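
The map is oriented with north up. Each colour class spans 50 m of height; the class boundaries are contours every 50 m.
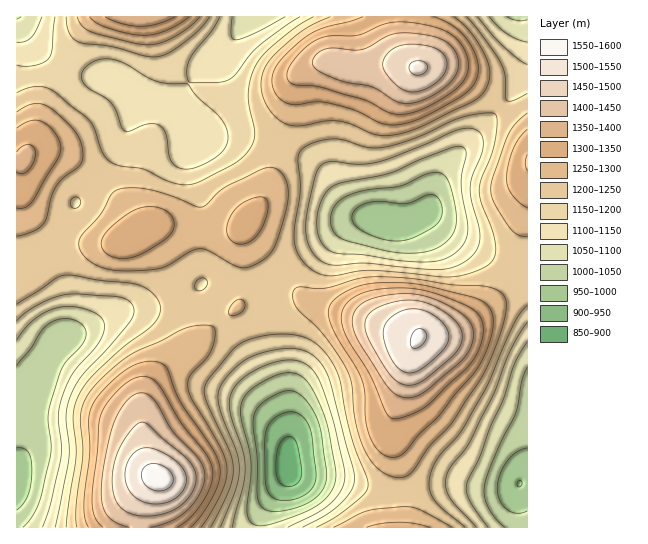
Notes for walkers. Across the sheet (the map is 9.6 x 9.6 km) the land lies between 880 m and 1570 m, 1220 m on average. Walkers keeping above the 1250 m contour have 34.2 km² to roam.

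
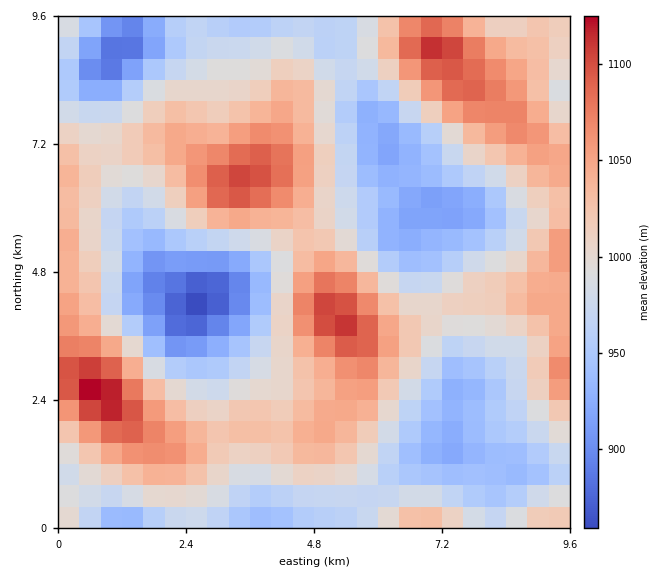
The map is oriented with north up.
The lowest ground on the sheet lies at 855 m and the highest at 1130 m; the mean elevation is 1000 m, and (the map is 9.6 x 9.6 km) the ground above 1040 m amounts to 21.2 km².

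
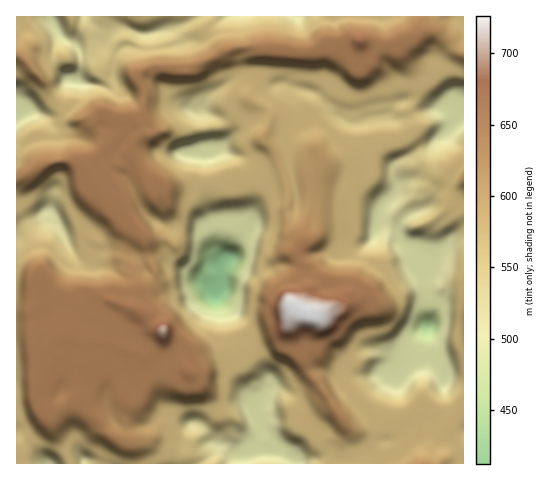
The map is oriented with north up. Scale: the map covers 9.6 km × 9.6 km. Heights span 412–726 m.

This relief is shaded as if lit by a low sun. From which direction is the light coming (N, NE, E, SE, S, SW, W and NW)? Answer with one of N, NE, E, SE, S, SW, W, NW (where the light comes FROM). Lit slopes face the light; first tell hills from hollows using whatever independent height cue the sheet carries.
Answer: N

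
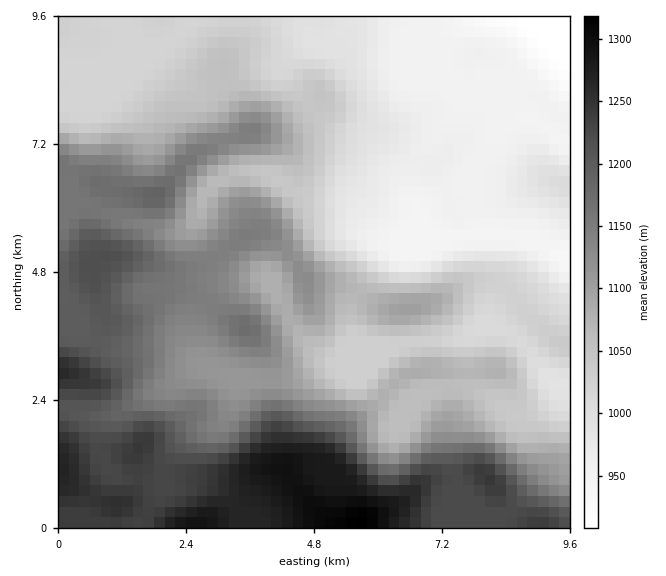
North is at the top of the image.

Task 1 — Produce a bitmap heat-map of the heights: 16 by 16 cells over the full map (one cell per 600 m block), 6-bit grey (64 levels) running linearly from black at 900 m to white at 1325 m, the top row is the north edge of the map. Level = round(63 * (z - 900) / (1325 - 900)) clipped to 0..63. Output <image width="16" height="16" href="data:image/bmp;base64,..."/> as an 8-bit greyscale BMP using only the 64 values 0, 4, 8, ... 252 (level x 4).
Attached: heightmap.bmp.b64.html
<image width="16" height="16" href="data:image/bmp;base64,Qk02BQAAAAAAADYEAAAoAAAAEAAAABAAAAABAAgAAAAAAAABAAATCwAAEwsAAAABAAAAAAAAAAAAAAEBAQACAgIAAwMDAAQEBAAFBQUABgYGAAcHBwAICAgACQkJAAoKCgALCwsADAwMAA0NDQAODg4ADw8PABAQEAAREREAEhISABMTEwAUFBQAFRUVABYWFgAXFxcAGBgYABkZGQAaGhoAGxsbABwcHAAdHR0AHh4eAB8fHwAgICAAISEhACIiIgAjIyMAJCQkACUlJQAmJiYAJycnACgoKAApKSkAKioqACsrKwAsLCwALS0tAC4uLgAvLy8AMDAwADExMQAyMjIAMzMzADQ0NAA1NTUANjY2ADc3NwA4ODgAOTk5ADo6OgA7OzsAPDw8AD09PQA+Pj4APz8/AEBAQABBQUEAQkJCAENDQwBEREQARUVFAEZGRgBHR0cASEhIAElJSQBKSkoAS0tLAExMTABNTU0ATk5OAE9PTwBQUFAAUVFRAFJSUgBTU1MAVFRUAFVVVQBWVlYAV1dXAFhYWABZWVkAWlpaAFtbWwBcXFwAXV1dAF5eXgBfX18AYGBgAGFhYQBiYmIAY2NjAGRkZABlZWUAZmZmAGdnZwBoaGgAaWlpAGpqagBra2sAbGxsAG1tbQBubm4Ab29vAHBwcABxcXEAcnJyAHNzcwB0dHQAdXV1AHZ2dgB3d3cAeHh4AHl5eQB6enoAe3t7AHx8fAB9fX0Afn5+AH9/fwCAgIAAgYGBAIKCggCDg4MAhISEAIWFhQCGhoYAh4eHAIiIiACJiYkAioqKAIuLiwCMjIwAjY2NAI6OjgCPj48AkJCQAJGRkQCSkpIAk5OTAJSUlACVlZUAlpaWAJeXlwCYmJgAmZmZAJqamgCbm5sAnJycAJ2dnQCenp4An5+fAKCgoAChoaEAoqKiAKOjowCkpKQApaWlAKampgCnp6cAqKioAKmpqQCqqqoAq6urAKysrACtra0Arq6uAK+vrwCwsLAAsbGxALKysgCzs7MAtLS0ALW1tQC2trYAt7e3ALi4uAC5ubkAurq6ALu7uwC8vLwAvb29AL6+vgC/v78AwMDAAMHBwQDCwsIAw8PDAMTExADFxcUAxsbGAMfHxwDIyMgAycnJAMrKygDLy8sAzMzMAM3NzQDOzs4Az8/PANDQ0ADR0dEA0tLSANPT0wDU1NQA1dXVANbW1gDX19cA2NjYANnZ2QDa2toA29vbANzc3ADd3d0A3t7eAN/f3wDg4OAA4eHhAOLi4gDj4+MA5OTkAOXl5QDm5uYA5+fnAOjo6ADp6ekA6urqAOvr6wDs7OwA7e3tAO7u7gDv7+8A8PDwAPHx8QDy8vIA8/PzAPT09AD19fUA9vb2APf39wD4+PgA+fn5APr6+gD7+/sA/Pz8AP39/QD+/v4A////AMzMyNDg3Nzo8PTgyMDAwLjUyMjEyNjk6OTUwMjAyKSE0MDIvKy42NzQnHSQnJRwaLiwrKSYjKyklHxgaHBcVETMwKCMhICAeFxUZGRkYFQ4vLSkjISMjGxUTFBYVFRESLC0pJSQmIhwaFxsZFBASEi0uKCYlIhwfHBgXFxcTEQ0tLysmJCMgHxUOCAgMDAsHKCgmIh0jJBkPCgcHCAcICScoKScbHRsVDwsJCAgJCw4kIyAjIxwaGBINCgkJCAsLFhYYGh4iIhkUDgwJCQgIBxISExYXGRgVFQ4JCAgHCAYSEhITFhYSEQ8MCAcICAcCEhISEhMUEg4NDAgIBwUDAQ="/>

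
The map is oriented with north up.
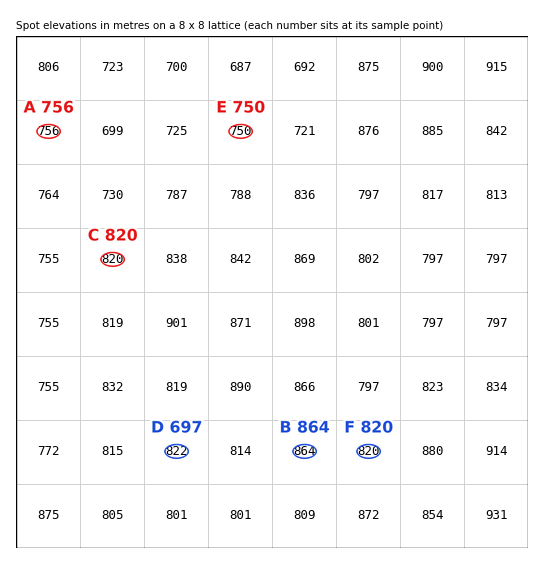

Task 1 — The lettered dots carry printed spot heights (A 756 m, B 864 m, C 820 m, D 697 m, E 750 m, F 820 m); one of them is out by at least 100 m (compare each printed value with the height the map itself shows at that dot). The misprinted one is D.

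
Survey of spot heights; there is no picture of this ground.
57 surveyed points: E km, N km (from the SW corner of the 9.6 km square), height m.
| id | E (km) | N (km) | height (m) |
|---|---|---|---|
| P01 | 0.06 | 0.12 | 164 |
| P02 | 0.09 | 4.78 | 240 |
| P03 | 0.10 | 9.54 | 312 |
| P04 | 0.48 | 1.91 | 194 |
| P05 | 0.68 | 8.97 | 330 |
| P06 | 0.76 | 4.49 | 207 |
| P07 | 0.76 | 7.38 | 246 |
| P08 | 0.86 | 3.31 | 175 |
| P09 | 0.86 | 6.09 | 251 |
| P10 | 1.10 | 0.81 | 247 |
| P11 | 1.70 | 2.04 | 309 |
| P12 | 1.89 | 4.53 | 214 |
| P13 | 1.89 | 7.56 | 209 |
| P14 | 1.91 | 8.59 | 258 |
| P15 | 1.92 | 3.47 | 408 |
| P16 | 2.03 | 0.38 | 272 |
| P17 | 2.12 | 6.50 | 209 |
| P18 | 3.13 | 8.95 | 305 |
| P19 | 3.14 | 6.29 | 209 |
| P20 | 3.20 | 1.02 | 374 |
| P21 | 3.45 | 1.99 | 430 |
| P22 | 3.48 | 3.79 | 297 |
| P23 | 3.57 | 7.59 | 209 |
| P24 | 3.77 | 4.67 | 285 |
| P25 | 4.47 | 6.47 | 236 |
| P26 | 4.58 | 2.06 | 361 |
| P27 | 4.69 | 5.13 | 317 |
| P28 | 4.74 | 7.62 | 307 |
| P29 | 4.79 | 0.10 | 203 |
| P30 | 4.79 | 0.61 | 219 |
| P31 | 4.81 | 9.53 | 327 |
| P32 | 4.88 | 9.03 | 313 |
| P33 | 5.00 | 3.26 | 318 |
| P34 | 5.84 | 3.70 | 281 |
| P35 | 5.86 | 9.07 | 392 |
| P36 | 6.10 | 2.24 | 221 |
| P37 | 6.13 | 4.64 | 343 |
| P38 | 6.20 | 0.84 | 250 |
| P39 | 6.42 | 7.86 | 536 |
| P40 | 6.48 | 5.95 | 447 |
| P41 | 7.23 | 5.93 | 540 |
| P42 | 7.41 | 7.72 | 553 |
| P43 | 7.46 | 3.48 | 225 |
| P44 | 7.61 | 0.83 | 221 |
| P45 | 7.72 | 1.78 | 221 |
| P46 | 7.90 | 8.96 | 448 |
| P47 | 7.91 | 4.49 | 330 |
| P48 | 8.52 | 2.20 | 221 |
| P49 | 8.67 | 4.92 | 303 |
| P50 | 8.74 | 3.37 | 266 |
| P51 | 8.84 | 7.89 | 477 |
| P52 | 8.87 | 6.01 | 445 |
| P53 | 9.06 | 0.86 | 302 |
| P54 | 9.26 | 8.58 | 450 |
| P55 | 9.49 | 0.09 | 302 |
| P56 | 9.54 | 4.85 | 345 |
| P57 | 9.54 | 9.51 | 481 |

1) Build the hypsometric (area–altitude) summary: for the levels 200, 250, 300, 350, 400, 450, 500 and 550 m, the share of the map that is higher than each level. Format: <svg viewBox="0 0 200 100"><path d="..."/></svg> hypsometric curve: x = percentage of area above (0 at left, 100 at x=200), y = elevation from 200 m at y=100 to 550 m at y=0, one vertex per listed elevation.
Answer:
<svg viewBox="0 0 200 100"><path d="M192 100l-62-14-32-15-43-14-17-14-14-14-9-15-7-14"/></svg>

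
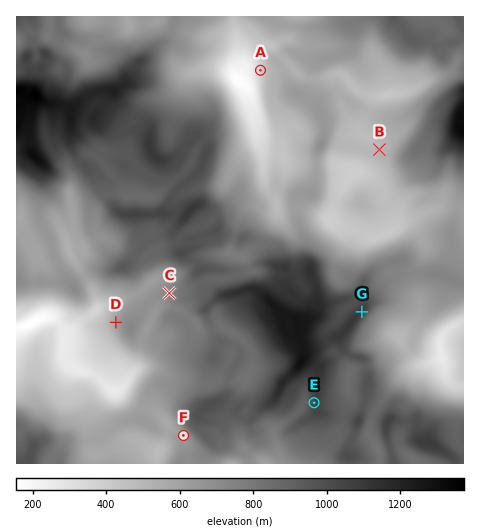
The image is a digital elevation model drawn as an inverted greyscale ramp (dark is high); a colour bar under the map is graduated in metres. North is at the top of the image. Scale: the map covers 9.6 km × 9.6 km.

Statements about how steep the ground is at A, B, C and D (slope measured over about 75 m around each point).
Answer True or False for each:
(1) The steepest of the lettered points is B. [False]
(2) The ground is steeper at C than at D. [False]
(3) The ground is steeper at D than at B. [True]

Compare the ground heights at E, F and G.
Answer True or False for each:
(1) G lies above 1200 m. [False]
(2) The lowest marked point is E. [False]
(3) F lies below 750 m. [True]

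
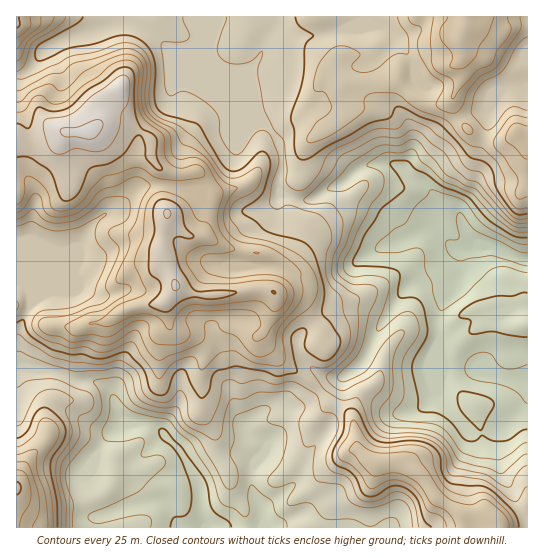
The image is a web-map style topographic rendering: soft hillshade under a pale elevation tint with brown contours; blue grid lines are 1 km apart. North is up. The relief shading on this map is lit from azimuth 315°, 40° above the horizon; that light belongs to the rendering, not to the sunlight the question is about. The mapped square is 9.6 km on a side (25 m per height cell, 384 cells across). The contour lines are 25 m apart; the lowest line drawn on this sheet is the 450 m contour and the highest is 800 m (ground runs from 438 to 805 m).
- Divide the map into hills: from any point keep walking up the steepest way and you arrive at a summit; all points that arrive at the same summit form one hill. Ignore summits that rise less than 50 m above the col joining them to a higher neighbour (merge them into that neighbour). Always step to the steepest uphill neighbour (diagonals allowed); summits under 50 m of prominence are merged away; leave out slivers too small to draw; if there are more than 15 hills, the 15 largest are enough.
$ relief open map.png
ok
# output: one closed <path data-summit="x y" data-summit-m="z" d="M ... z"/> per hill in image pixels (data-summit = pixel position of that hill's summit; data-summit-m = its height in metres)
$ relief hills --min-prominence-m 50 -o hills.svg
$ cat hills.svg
<path data-summit="89 133" data-summit-m="805" d="M214 16l-81 0-2 5-10 0-28 11-19 4-27 12-21 24-10 3 1 266 3-15 12-24 13-7 22-22 13-31 12-17 10-9 23-13 12-14 5-2 25-2 27 6 12 12 31 9 25-3 13-8 0 4-30 30-4 30 46 2 6-5 12-19 6-4 18 6 22 14 7 1 27-15 22-6 15-8 8-3 9 1 0-23-7-13-29-25-9-4-11-1-17 2-8 4-15 14-33 17-11 0-18-7-2-14 4-10 0-12-6-18-6-9-51-51-9-20-2-14 6-19z"/><path data-summit="175 285" data-summit-m="778" d="M167 185l-20 0-10 4-12 14-23 13-10 9-12 17-13 31-22 22-13 7-15 33-1 32 39 5 20 8 19 1 9 4 9 9 7 20 6 9 21 1 13 5 20 20 18 30 12-11 22-12 12-1 14 6 8-10 2-6-19-12 0-8 11-12 8-4 24 0 16-6 23-20 9-5-14-2-8-4-17-17-3-14 12-14 22-16 16-3 15 0 24 9 17-24 8-9 7-3 9 0 7-4 25-27-10-7-11-14-8-1-23 11-22 6-27 15-7-1-22-14-18-6-6 4-12 19-6 5-46-2 4-30 30-32-18 8-20 1-31-9-12-12z"/><path data-summit="466 23" data-summit-m="750" d="M527 16l-312 0-2 18-4 11 0 10 11 24 51 51 6 9 6 18 0 12-4 10 2 14 18 7 11 0 33-17 15-14 8-4 17-2 11 1 9 4 29 25 7 13 0 23 2 5 13 14 11 1 15-4-11-10-5-8-5-16 12-18 2-8 4-28 11-32 1-19 12-15 9-4 18-1z"/><path data-summit="498 521" data-summit-m="698" d="M462 249l-3 0-25 28-7 4-13 2-11 10-23 33-16 35-9 8-25 14-23 20-16 6-24 0-8 4-11 12 0 8 19 12-2 6-12 15-2 12 2 16 10 17 2 17 9 0 28-15 15 6 8 9 203-1 0-125-22 22-19 8-17 1-22-24-11-18 3-50-1-26 5-13 13-16 4-12z"/><path data-summit="17 487" data-summit-m="753" d="M31 368l-15 1 0 158 81 1 2-11-5-1-6-7-5-20 0-12 22-38 22-16-7-6-8-23-9-9-9-4-19-1-20-8z"/><path data-summit="517 133" data-summit-m="710" d="M521 85l-20 6-12 15-1 19-11 32-4 28-2 8-12 18 5 16 14 17 17 3 18 9 14 4 1-173z"/><path data-summit="17 23" data-summit-m="753" d="M131 16l-114 0-1 58 6 1 4-3 21-24 27-12 19-4 28-11 10 0z"/>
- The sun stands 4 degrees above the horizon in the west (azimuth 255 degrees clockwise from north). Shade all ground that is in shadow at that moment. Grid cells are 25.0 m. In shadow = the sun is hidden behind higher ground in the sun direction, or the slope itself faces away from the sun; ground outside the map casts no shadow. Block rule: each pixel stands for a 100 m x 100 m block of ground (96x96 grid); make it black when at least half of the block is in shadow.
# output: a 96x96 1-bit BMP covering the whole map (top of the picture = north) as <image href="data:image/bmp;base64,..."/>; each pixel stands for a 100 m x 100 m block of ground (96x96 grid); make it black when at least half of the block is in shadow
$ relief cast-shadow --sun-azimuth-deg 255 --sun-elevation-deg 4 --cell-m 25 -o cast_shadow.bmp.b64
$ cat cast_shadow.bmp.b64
<image width="96" height="96" href="data:image/bmp;base64,Qk2+BAAAAAAAAD4AAAAoAAAAYAAAAGAAAAABAAEAAAAAAIAEAAATCwAAEwsAAAIAAAAAAAAA////AAAAAAB3+AAYAAAAAAAAAB9//gAYAAAAAAAAAB8//8AYAAgAAAAAAD8///gAQAwAAAAAAH8///8A4BwAAAAAEP9////g4BgAAAAA+P9////w4DAAAAwB/P9////54DAAAAwD//9////5wHAAAAAD//9/////wHgAAAAH//x/////gHgAAAAP//x/////gPgAAAAP//4/////gPgAAAAP//4f////gAAAAAAP//8H////gAAAADgf//8D////gAAAAH4///8D////AcAAAP////8B///+A/AAAP////8B///8A/AAAP////8D///wB/AAAP////8D///AD/AAAf////8D//+AD/AAAf////8D//4AD+AAAf///gAAB/wAB8AAAP//+AAAB/gGB8AAHH//+AAAf/AOD4AAPA//8AAA/+AOD4AAfg//+AAA/4AeDwAA/g//wAAAAAAOHgAD/w//gAAAAAAODAAH/4f/gAAAAAAOCAAfH4f/wAAAAAAAAAA+H8f/wAAAAAAAAAB+H+P/gAAAAAAAAAD+H/H/gAAAAAAAAAD+D/j/gAAAABAAwAH+D/x/gAAAABgB8AH+D/4/gAAAAAwD+AD/H/8/gAAAAAAD+AD/H/8/gAAAAAAH8AB/3/+/gADAAAAHwAB/////wADgAAAHgAB/////wADwAAAAAAB/////wADgAAAAAAB/////gABAAAABgAB/////AAAAAAAB8AD////+AAAAAAAD/wH/////AAAAAAAD/8D/////wAAAAAAH/+AH////8A8AAAAH/+AP////+B8AAAAH/8A//////h8AAAAP/AH//////wAAAAAP8If//////8AAAAAOA////////8AAAAAAD////////8AAAAAAD//4f////wAAAAAAz//wf////AAAAAAD7//4////8ABAAAAH///4////wABgDwAH////H///AABwH4AP////4P/+AABwH8AP////8H/wAAD4D8AP8///8B4AAADwD8AAB//z+B4AAABgD8AAB//x/B8wAAAAB4AAD/fx/h/gAAAAAAAAH/fw/x/gAAAAAAAeP//w/9/AAAAAAAAfP//w/+cAAAAAAAA////gf8AAAAAAAAA////geAAAAAAAAAA////gAAAAAAAAAAA////gAAAAAAAAAAA///8AAAAAAAAAADh///8AAADAB4AAAH3///4AAADAB8AAAH////4AAACAD8MAAD////4AAAAAD8MHAAf///4AAAAAH4MHgAf///wAAAAAH4AHgA////gAAAAAH4AHgA////AAAAAQH8AAAA////AAAAAwD+AAAA////AAAABgD/AAAA////gAAADgB/AAAAf///gAAADgB/BgAAf///gAAADAAHh4AAf///wAAABAAH78AAf///wAAAAAAP//AAf///4AAAAAAH//gAf///wAAAAAAB9/4Af//4AAAAAAAB9/8AP//AAAAAAAAA9/+AAAAAAAAAAAAA9/+AAAAAAAAAAAAD9//gAAAAAAAAAAAD8="/>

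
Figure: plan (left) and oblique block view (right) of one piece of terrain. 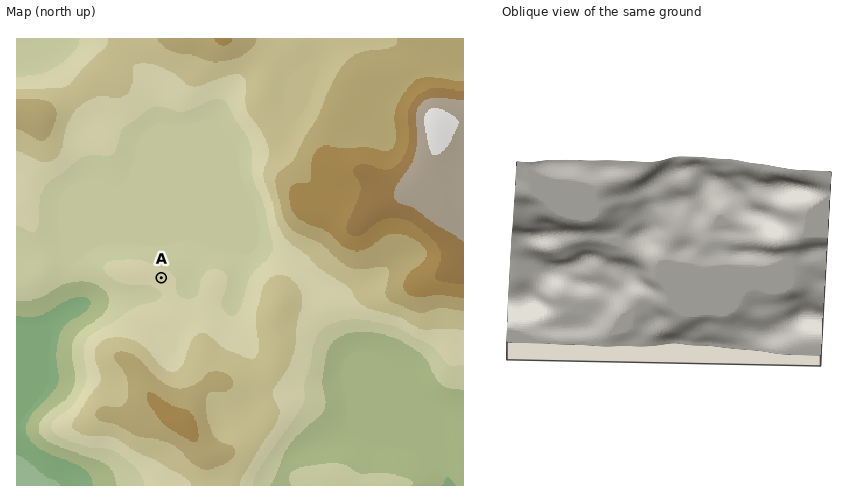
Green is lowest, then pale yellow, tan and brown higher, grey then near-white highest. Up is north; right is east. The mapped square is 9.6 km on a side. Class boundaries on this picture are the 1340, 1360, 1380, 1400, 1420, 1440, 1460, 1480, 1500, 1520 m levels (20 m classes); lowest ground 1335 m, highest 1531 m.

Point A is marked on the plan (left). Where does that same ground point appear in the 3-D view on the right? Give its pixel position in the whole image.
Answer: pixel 724 250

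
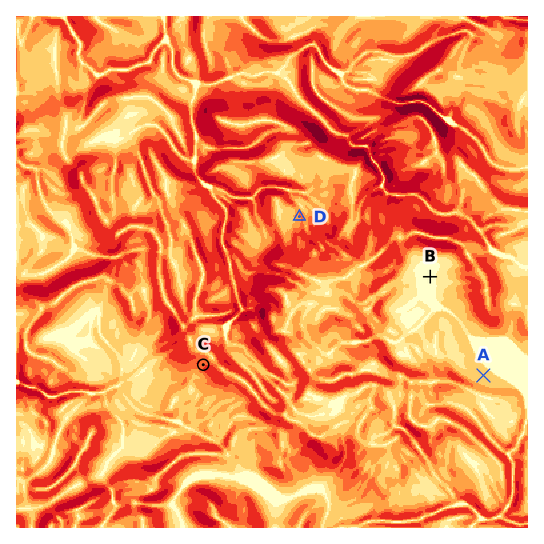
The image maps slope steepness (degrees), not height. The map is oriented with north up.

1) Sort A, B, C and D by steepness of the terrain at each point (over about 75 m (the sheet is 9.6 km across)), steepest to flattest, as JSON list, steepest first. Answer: ["C", "D", "A", "B"]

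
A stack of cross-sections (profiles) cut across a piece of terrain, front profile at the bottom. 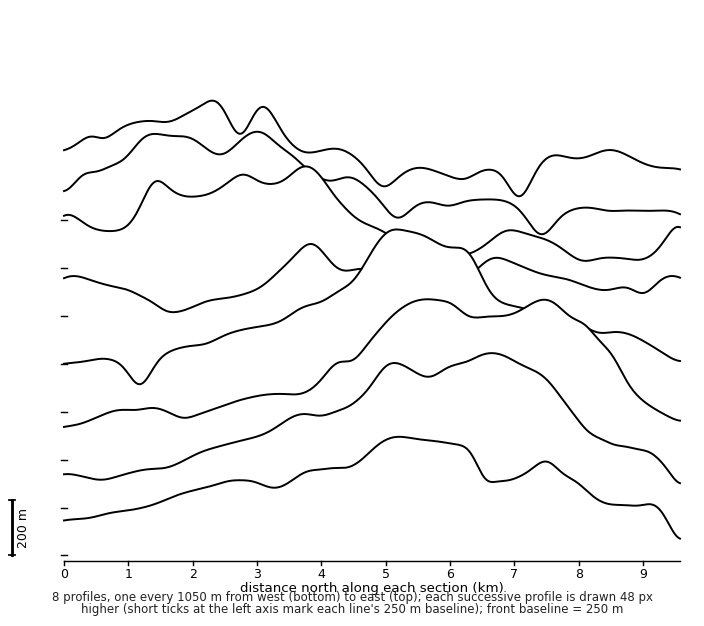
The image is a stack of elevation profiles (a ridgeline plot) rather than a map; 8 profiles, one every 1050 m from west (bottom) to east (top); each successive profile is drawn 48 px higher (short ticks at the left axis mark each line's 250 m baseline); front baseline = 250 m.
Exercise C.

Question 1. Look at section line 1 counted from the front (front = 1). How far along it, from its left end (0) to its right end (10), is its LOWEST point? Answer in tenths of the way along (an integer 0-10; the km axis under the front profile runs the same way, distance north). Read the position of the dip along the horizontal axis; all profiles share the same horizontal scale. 10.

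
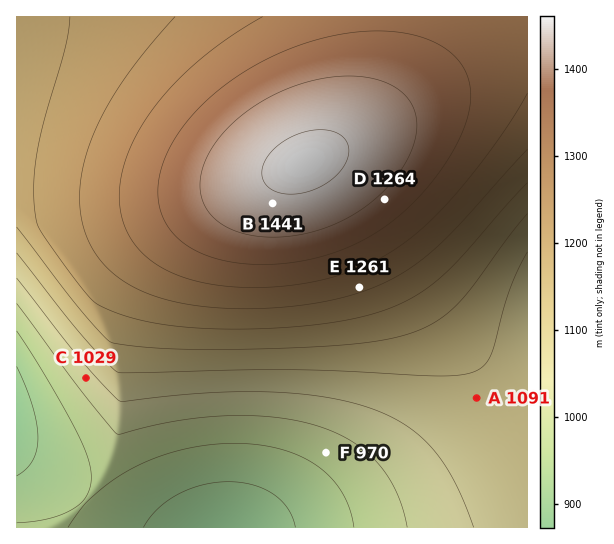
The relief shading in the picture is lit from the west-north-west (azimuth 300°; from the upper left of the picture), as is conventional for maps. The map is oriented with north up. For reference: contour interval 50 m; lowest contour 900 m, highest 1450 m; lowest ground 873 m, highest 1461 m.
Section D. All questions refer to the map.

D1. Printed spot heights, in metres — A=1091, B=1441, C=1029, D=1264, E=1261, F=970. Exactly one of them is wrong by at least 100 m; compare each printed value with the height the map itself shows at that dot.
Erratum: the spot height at D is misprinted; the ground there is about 1389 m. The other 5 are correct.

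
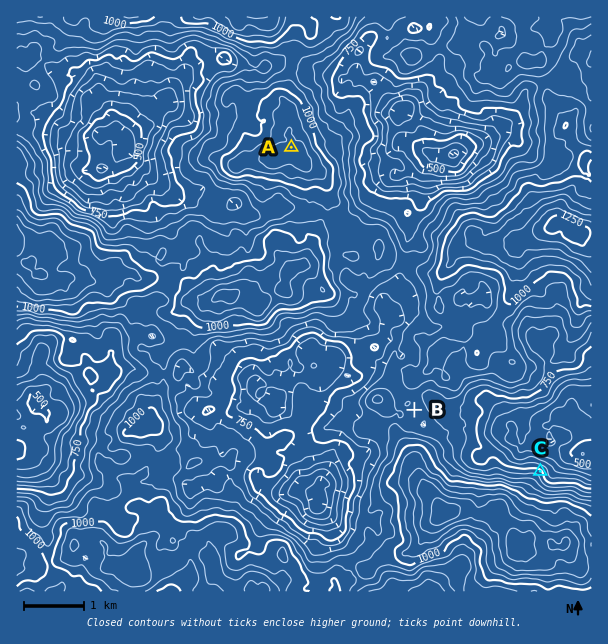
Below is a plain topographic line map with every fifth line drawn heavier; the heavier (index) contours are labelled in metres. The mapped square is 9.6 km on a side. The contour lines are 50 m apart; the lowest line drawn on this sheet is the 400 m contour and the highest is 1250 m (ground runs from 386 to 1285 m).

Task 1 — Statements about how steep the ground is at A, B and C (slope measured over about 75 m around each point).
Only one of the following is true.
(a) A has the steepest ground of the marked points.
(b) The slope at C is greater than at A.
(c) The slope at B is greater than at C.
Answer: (b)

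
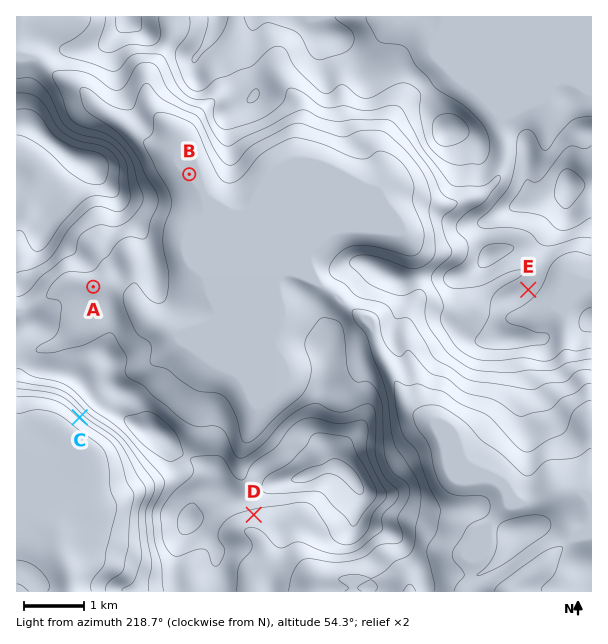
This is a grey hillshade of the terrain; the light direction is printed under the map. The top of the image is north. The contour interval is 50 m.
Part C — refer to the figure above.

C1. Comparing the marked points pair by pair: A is lower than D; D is higher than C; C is lower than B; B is lower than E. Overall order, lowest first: C B A D E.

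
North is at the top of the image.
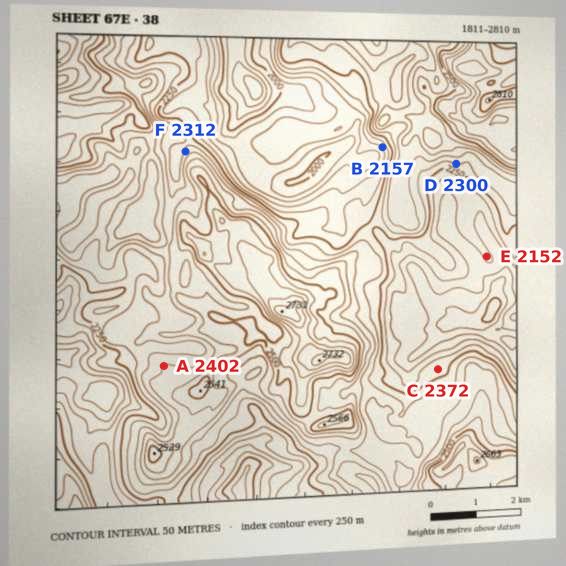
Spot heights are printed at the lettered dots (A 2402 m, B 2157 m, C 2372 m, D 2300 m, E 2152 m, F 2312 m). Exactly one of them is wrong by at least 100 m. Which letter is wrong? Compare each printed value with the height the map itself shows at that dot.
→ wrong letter C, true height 2222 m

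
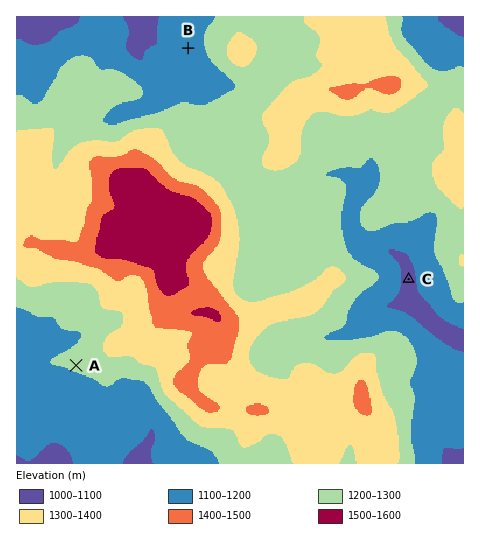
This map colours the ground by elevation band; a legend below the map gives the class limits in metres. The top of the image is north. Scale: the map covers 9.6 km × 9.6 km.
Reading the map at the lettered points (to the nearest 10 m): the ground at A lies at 1220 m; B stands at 1150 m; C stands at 1070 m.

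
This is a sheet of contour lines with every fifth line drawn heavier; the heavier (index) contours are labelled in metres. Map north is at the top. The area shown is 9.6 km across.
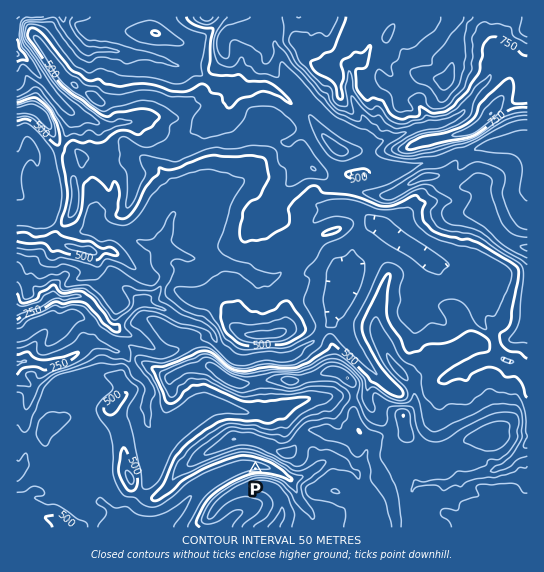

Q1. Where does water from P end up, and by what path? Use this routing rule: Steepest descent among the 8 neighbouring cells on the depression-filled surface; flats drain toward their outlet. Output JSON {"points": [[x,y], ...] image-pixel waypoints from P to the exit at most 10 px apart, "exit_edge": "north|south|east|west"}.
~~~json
{"points": [[255, 469], [246, 466], [235, 469], [225, 474], [214, 479], [203, 486], [193, 494], [183, 505], [174, 515], [163, 523], [159, 527]], "exit_edge": "south"}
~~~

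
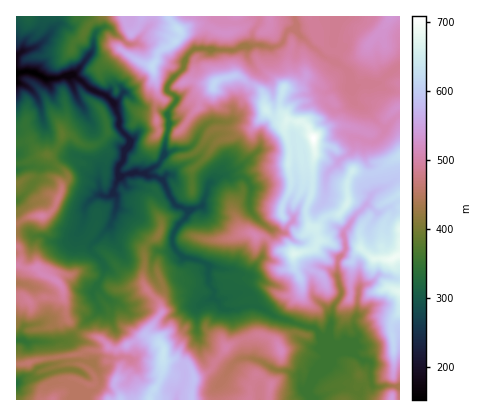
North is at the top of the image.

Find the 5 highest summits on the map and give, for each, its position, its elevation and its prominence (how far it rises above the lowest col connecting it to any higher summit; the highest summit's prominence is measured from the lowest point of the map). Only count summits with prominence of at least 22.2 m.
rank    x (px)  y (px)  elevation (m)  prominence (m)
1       314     138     709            557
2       294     254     670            37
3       346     204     662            29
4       164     352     635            281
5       178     30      627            163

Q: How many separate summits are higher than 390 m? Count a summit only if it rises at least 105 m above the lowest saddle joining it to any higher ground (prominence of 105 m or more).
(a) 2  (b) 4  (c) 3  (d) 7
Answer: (b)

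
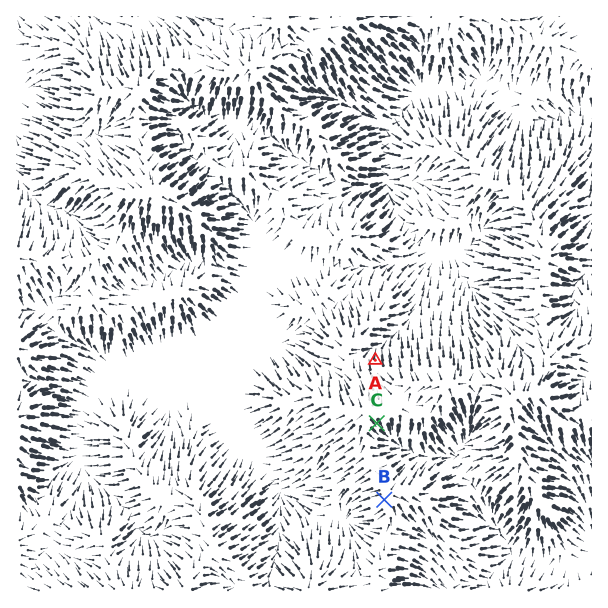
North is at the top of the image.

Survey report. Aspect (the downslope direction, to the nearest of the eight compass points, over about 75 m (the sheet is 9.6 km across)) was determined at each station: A N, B SW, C SE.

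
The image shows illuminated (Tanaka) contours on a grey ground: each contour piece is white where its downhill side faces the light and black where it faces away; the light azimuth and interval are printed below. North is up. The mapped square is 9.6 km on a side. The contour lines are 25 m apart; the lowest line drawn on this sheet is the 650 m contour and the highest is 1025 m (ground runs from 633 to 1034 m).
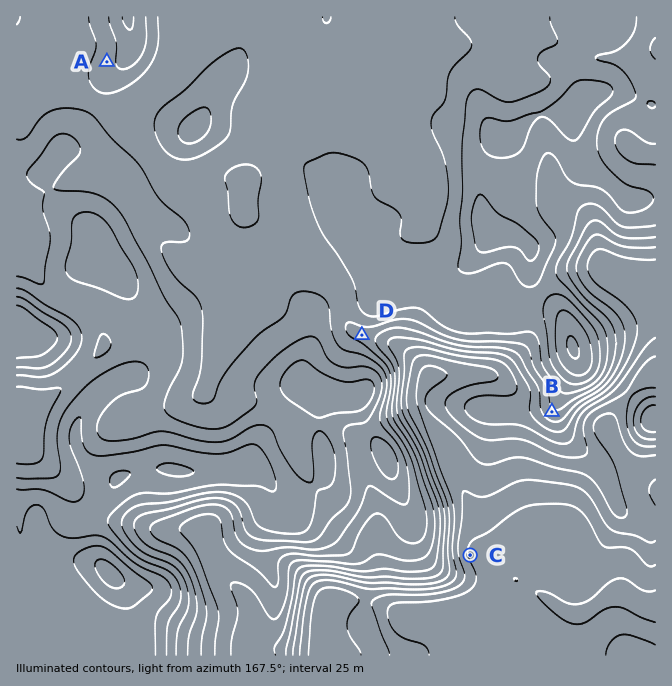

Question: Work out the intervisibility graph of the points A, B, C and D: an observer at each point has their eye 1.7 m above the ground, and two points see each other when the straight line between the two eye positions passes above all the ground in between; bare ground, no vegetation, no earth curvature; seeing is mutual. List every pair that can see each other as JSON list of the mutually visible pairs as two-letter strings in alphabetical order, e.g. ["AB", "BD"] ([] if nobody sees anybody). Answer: ["BC", "BD"]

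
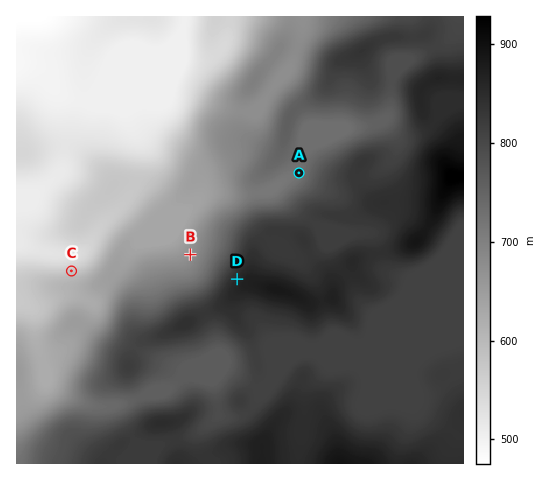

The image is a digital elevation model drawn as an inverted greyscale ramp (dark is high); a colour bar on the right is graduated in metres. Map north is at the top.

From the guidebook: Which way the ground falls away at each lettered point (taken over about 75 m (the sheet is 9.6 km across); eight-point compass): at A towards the W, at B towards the NW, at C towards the N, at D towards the NW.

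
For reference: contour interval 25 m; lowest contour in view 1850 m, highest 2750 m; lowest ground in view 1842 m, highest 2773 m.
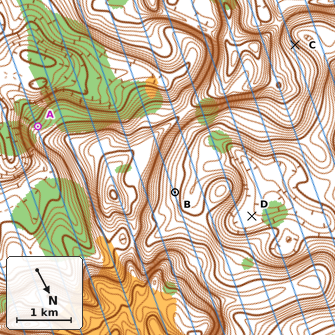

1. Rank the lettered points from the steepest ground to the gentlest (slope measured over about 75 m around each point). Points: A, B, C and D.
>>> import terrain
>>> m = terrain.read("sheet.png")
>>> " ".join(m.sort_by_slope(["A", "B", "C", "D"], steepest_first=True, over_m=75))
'C A B D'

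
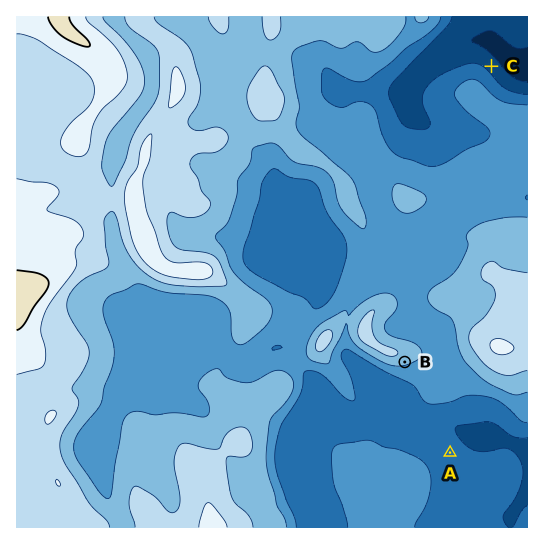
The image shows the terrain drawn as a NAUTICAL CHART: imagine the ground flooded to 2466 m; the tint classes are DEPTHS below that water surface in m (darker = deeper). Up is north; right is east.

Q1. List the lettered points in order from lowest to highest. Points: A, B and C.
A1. C A B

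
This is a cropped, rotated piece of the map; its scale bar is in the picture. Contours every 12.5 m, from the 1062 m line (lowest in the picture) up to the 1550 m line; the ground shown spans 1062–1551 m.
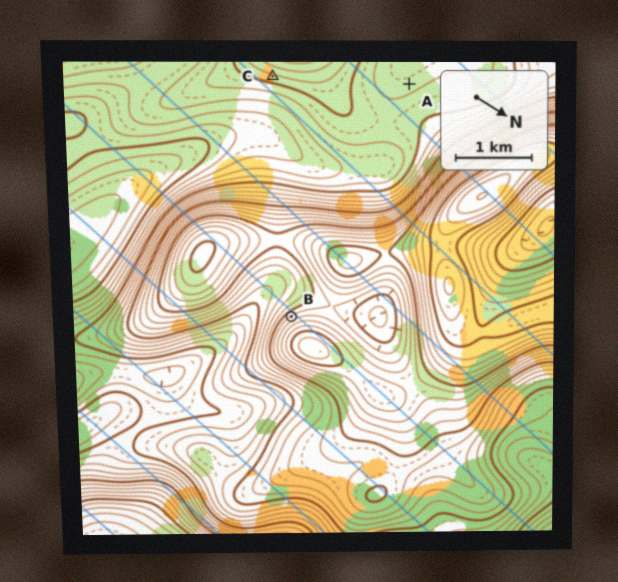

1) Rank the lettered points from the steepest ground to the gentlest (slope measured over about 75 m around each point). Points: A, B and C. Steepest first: B C A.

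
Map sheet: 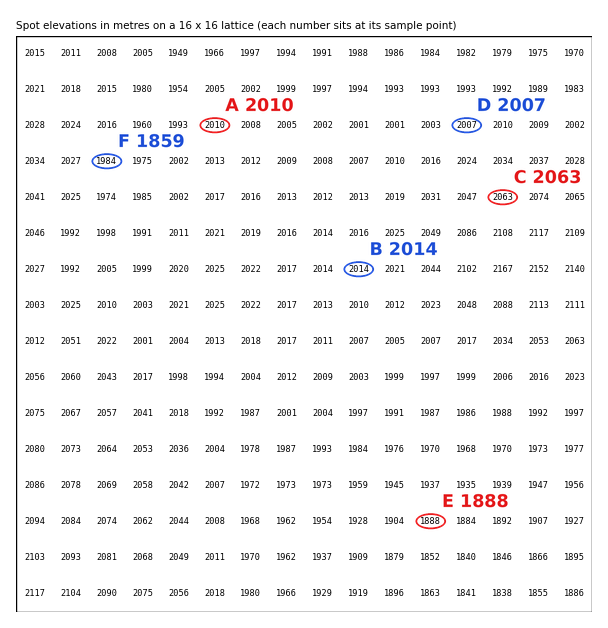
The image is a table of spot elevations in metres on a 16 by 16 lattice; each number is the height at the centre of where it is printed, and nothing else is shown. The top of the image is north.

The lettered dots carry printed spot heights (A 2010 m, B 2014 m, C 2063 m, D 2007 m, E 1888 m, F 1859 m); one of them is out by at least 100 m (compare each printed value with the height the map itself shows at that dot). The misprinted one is F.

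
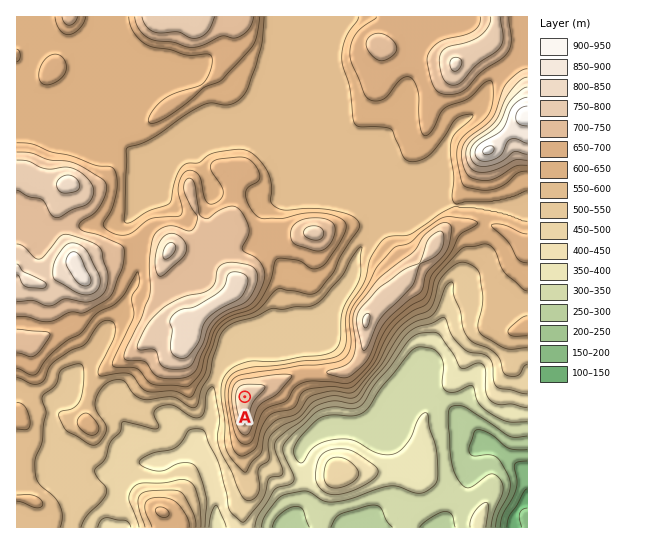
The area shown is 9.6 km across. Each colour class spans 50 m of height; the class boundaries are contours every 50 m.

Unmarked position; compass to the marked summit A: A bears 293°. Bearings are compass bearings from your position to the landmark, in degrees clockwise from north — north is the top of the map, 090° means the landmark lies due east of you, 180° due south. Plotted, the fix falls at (503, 506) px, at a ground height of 240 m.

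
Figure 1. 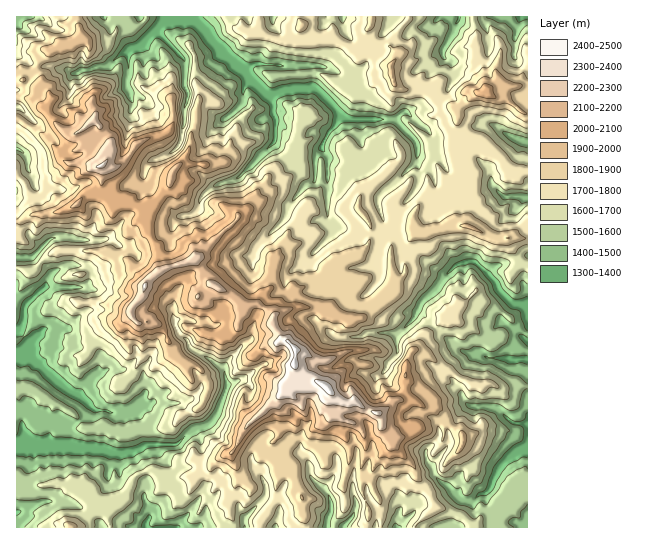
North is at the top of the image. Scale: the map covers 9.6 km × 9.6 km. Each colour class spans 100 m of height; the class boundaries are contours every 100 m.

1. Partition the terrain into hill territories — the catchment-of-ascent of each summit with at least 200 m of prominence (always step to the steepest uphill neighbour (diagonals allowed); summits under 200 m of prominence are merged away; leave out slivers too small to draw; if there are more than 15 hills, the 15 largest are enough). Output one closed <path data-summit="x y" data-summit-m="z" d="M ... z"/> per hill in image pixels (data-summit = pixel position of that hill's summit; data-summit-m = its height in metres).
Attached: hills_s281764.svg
<path data-summit="327 387" data-summit-m="2450" d="M342 16l-326 1 1 72 6 0 15-21 11-3 26 8 20-6 14-2 9-9 9-5 1 26-3 6 4 11 8 1 16 10 13 6 17-2 5-11 0-5-4-7 0-28 15-7 11-11 39 38-6 13 0 11-34 31-2 9-10 15 0 14 18 15-14 11-2 10-5 6-16 4-8 12-5 2-12 12-6 1-6 8-6 1-26-14-31 1-8-3-16 0-12 10-15-14-11-2 0 214 57 0 24 3 17 5 17-1 12 19 2 11-1 17 5 12-3 17 382-1 0-329-9-2-13 1-20-17-29 0-14-17-15-33-22-18-5 1-6 7-40 0-16-4-4-9-23-21 3-9-2-11 14 1 22-26z"/><path data-summit="102 166" data-summit-m="2312" d="M211 40l-12 11-15 7 0 28 4 7 0 5-5 11-17 2-13-6-16-10-8-1-4-11 3-6-1-26-9 5-9 9-14 2-20 6-26-8-11 3-9 15-7 6-6 1 0 16 7 5 9 10-16 24 0 4 3 0 9 12 0 9-12 11 0 49 11 3 15 14 12-10 16 0 8 3 31-1 12 8 8 1 9 5 9-9 10-4 8-9 5-2 8-12 16-4 5-6 2-10 14-11-18-15 0-14 8-12 4-12 34-31 0-11 6-12-2-5z"/><path data-summit="485 93" data-summit-m="2062" d="M527 16l-184 0 0 7 6 18-22 26-14-1 2 11-3 10 23 20 4 9 7 3 49 1 6-7 5-1 22 18 15 33 14 17 29 0 20 17 21 0z"/><path data-summit="70 526" data-summit-m="1846" d="M73 445l-57 1 0 81 129 1 4-10-1-12-4-7 1-17-2-11-11-18-18 0-17-5z"/>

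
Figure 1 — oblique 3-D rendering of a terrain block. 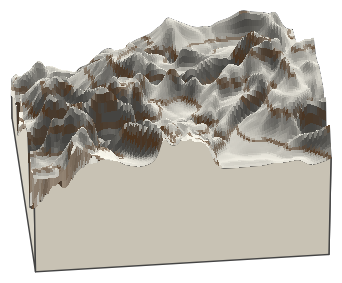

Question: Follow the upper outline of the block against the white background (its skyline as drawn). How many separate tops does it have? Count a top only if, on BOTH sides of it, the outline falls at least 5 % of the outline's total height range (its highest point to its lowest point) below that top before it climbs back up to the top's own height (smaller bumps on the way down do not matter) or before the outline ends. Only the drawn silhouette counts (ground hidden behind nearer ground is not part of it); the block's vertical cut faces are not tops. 3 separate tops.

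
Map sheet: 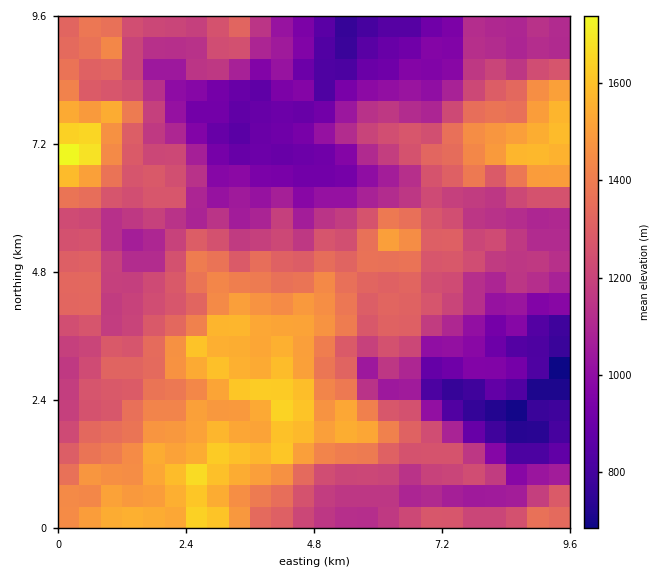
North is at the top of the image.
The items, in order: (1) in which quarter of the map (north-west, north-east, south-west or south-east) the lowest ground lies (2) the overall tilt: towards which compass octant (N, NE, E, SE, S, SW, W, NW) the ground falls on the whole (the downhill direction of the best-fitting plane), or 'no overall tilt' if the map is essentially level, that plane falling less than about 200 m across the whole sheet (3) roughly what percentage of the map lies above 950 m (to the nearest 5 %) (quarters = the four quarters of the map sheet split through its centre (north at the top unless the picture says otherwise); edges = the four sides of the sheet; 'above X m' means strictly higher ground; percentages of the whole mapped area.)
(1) The lowest point lies in the south-east quarter of the map.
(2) Overall the map slopes down towards the north-east.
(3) About 85 % of the map lies above 950 m.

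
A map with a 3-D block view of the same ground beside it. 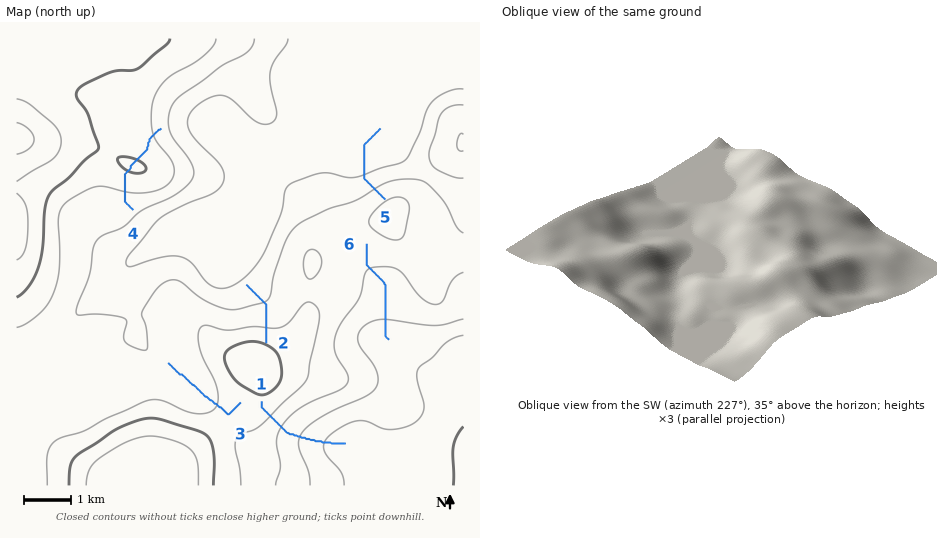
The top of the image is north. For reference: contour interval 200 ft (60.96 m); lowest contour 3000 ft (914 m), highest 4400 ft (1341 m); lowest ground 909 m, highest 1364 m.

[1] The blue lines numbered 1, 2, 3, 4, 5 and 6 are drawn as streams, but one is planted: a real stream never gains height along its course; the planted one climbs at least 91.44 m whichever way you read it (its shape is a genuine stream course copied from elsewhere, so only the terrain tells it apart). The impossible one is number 4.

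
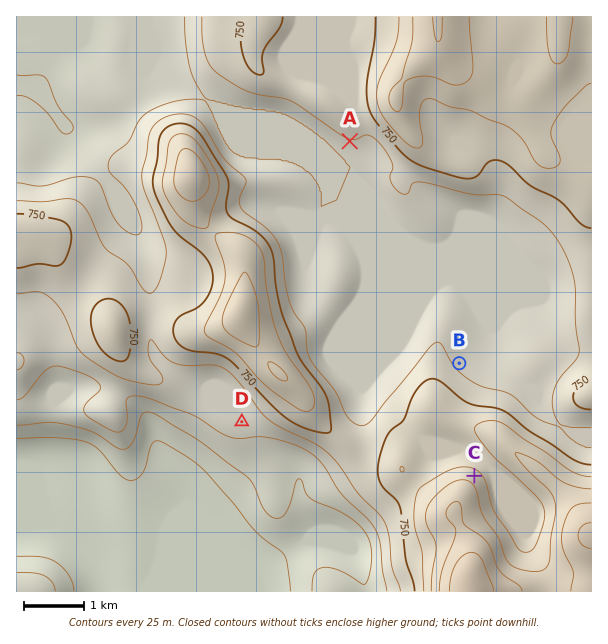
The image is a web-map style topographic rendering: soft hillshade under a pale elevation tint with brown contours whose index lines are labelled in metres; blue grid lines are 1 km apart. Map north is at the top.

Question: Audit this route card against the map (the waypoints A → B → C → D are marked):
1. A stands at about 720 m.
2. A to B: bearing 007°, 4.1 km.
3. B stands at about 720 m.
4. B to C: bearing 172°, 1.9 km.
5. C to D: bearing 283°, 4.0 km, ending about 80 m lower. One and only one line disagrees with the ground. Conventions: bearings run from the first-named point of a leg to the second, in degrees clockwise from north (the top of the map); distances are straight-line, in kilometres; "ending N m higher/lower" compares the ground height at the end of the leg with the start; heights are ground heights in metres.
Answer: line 2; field bearing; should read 154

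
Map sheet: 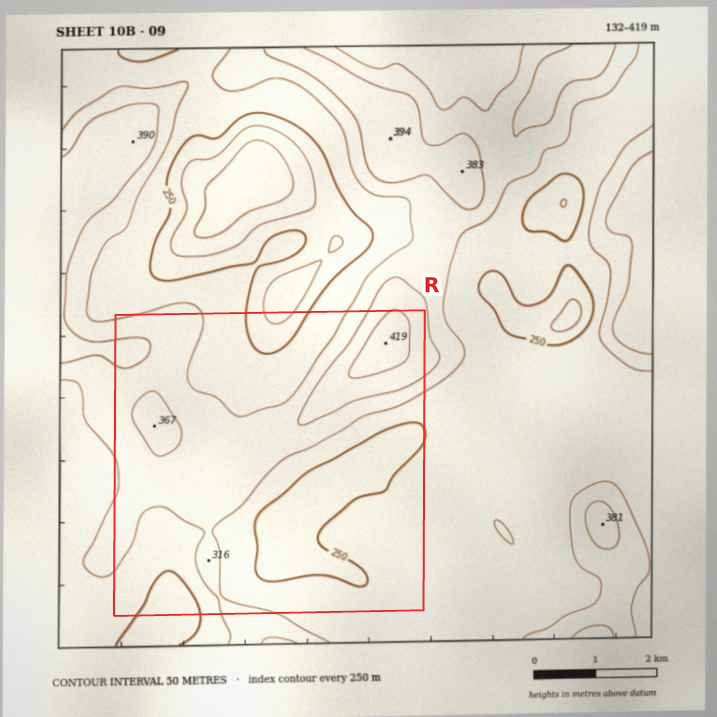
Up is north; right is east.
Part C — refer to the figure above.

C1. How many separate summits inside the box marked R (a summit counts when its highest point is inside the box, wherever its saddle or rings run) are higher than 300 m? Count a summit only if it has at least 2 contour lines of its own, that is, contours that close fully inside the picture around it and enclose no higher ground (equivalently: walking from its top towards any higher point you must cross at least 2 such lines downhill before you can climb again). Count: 1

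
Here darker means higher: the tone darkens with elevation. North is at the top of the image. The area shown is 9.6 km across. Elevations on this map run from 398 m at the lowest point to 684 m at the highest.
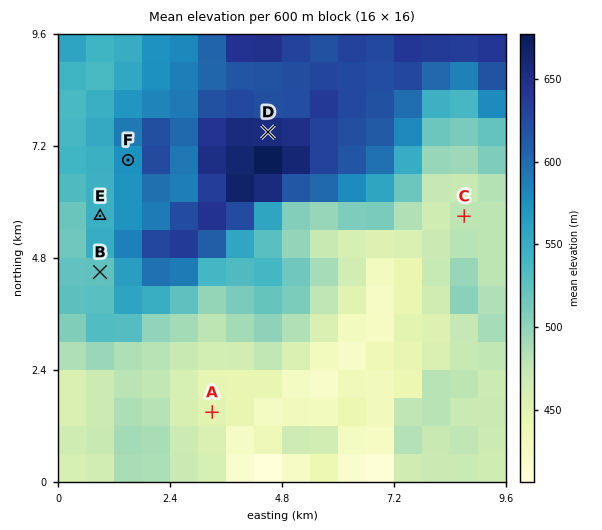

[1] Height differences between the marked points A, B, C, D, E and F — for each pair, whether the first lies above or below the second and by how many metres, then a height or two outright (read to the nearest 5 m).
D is above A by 205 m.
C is below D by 170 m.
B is below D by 135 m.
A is below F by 120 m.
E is below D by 110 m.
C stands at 485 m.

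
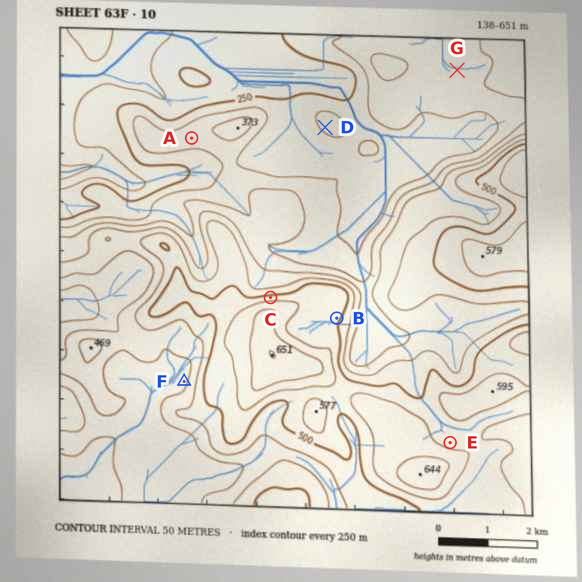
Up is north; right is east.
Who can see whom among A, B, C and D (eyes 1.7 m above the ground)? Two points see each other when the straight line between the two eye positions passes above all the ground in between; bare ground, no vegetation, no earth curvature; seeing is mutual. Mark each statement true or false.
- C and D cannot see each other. false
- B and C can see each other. false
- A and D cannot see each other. true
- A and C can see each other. true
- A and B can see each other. false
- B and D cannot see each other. true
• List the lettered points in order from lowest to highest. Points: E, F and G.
G F E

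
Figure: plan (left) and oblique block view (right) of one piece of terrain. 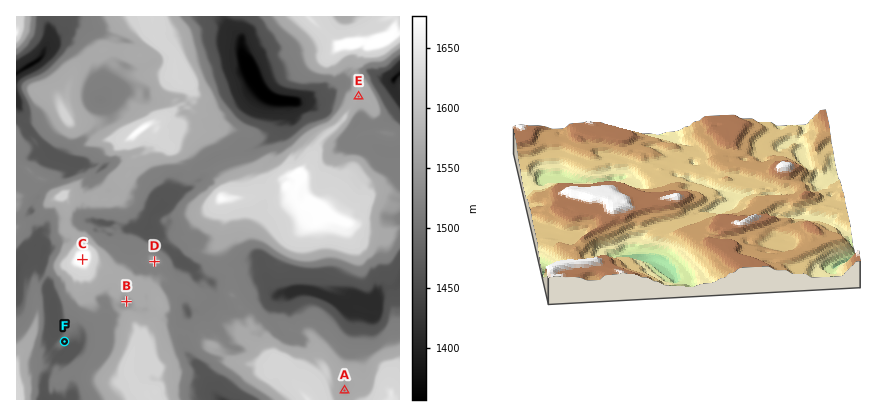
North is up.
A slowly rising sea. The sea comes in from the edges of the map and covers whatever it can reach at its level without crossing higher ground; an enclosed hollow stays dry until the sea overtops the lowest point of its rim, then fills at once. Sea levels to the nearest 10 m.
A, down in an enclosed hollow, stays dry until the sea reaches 1570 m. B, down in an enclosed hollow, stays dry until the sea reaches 1550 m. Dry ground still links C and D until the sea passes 1520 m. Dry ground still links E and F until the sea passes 1500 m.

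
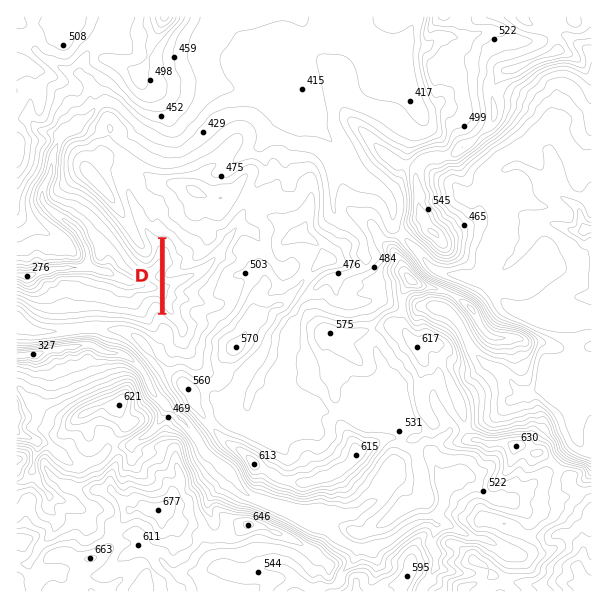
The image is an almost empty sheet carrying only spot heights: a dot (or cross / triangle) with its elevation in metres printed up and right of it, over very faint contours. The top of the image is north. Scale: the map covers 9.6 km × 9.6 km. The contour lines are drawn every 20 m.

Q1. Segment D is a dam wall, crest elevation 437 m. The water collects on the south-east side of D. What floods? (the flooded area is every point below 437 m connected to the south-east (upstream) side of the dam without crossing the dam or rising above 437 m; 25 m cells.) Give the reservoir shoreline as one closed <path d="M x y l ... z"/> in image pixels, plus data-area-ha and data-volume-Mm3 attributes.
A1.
<path d="M167 238l-2 0-1 1 0 1 0 2 0 1 0 2 0 1 0 2 0 1 0 2 0 1 0 2 0 1 0 2 0 1 0 2 0 1 0 2 0 1 0 2 0 1 0 2 0 1 0 2 0 1 0 2 0 1 0 2 0 1 0 2 0 1 0 2 0 1 0 2 0 1 0 2 0 1 0 2 0 1 0 2 0 1 0 2 0 1 0 2 0 1 0 2 0 1 0 2 0 1 0 2 0 1 0 2 0 1 1 1 1 1 1 1 1 0 1 0 1 1 0 1 1 0 1 1 1 1 1 1 0 1 1 0 1 1 0 1 1 0 1 1 0 2 1 1 1 0 0 2 0 1 0 1 1 1 1 1 1 0 1-1 1-1 1-1 0-1 0-2 0-1 0-2 0-1 0-2-1 0-1-1-1-1-1-1 0-1 0-1-1-1 0-1-1-1 0-1 0-1 0-2 0-1 0-2-1-1-1 0 1-1 1-1 0-1 0-1 1-1 1-1 1 0 1 0 1-1 1 0 1-1 0-1-1-1 0-1 0-1-1-1-1-1-1 0-1-1 0-2 0-1 1-1 1-1 1 0 1 0 1-1 1-1 1 0 1-1 1-1 1 0 0-1 1-1 1 0 1 0 1-1 1-1 1-1 0-1 2 0 1-1 1-1 1 0 1-1 0-1 1-1 1-1 1-1 1-1 1 0 1-1 0-2 0-1 1 0 0-2 1 0 0-1 0-2 0-1-2 0 0 1-1 1-2 0-1 1 0 1-2 0-1 1-2 0-1 1-2 0-1 0-1 1-1 1-1 0-2 0 0 1-1 1-2 0-1 0-2 0-1 0-1 0-1 1-1 0-2 0 0-1-1 0-1-1 0-2 1-1 1 0 0-2 0-1 0-1 1-1 0-1 0-2-1 0 0-1-1-1-2 0-1-1 0-1-1 0 0-2 0-1 0-2 0-1-1-1 0-1 0-1-1-1-1-1-1-1-1 0 0-2-2 0 0-1-1-1z" data-area-ha="48" data-volume-Mm3="6.87"/>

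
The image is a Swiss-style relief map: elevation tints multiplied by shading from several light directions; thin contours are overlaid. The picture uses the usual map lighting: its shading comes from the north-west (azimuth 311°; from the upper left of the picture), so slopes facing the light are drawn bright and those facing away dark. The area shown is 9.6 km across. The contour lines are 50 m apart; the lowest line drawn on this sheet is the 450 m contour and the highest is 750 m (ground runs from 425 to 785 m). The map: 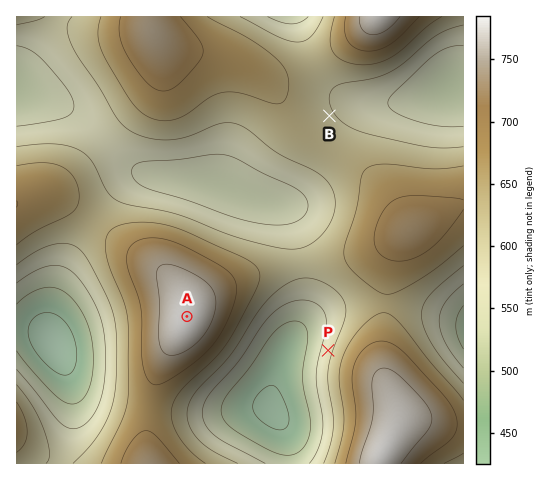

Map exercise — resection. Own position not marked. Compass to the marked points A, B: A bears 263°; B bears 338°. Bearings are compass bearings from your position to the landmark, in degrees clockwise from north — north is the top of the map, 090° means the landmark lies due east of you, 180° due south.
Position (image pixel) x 400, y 290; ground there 650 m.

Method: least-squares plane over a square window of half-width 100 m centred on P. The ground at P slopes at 11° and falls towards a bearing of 288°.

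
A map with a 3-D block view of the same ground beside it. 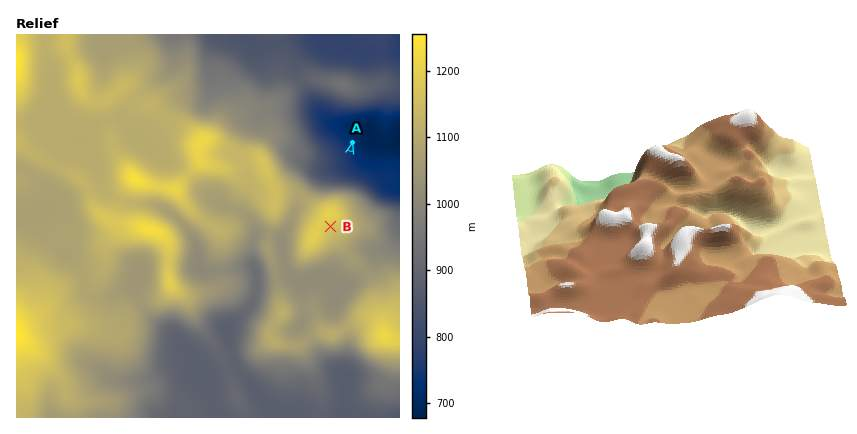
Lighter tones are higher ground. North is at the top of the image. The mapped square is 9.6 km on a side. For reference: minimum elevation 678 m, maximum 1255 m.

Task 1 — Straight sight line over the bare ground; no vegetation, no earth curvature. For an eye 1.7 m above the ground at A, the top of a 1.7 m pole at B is out of sight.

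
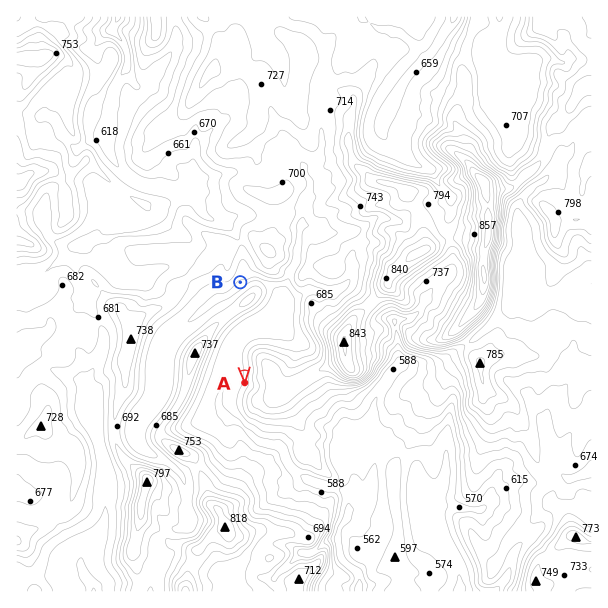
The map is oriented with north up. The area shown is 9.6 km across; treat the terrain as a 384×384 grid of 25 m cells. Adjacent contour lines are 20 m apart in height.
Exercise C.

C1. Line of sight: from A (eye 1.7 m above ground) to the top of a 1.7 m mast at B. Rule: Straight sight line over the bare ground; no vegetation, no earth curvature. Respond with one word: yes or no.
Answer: no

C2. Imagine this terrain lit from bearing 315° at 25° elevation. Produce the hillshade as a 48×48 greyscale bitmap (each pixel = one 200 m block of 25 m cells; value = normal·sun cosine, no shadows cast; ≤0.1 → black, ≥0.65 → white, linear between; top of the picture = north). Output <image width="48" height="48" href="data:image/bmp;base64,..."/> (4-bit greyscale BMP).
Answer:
<image width="48" height="48" href="data:image/bmp;base64,Qk32BAAAAAAAAHYAAAAoAAAAMAAAADAAAAABAAQAAAAAAIAEAAATCwAAEwsAABAAAAAAAAAAAAAAABEREQAiIiIAMzMzAERERABVVVUAZmZmAHd3dwCIiIgAmZmZAKqqqgC7u7sAzMzMAN3d3QDu7u4A////AKmIiIq6md6WiYiJtxJmiaqYh4qnr9qZmoiIiZqpic2niIh3u0FnepmZiIq4feuZmWZ4iau5eKymZneGe7RJmqmJmJq6i/2YiFVniJvbaJzZZkWIVndomrmJmZqqmd/JeHZWd5vcd5vup2Voh1JZqaqImaqqqa3smZl2Vnrddnm+yXiZqZUpqamImruru5nNuaqYZnnNhneruWiruqhHqqmImqqru7mruamqhnnOpXe8ynZ6qqp2mqh4mql5u7qaqZmZlmm+xmisu6h4iamHiah4mrl3qqqqqpiJl2m92Xiqmql3h4h3ial4ibuHmqmYmoiIl2msy5iIiqqYiHZ4map4ibuGiZiJd4iIh3mqu6mIiaqpmXZ4maqHibyWeJiJh4iIiIqZqqqqmamImYZ4iZmXeLuXZ4iJmLmIiJqHvJeamZh2eHZoiZmYZ6uXd3iZmbuXeKt2nbRYmah2VmZWeJiYdquXd3eZiKqXeKuEetc2ibqHVVVVZ6mZhqyXd3eZiJqod5ulaMtEes25hVVTJJuZmJyod4eJmJmYeJqmaKxjab26qXZSAFu7qZund3h4mHiId5umWKxyWLy6rLqGEAeqqqunZnd4mYiId4u2R62yOL3Lq97IUwNmZpu4eHh3iZiIiIrIRpznJqzLq83ZVDZ3Uye6mZmYiamIiIm5RXrcVHq6q73qVli8yjBamZmZmaqpmZmqZFecpUaZq83+dFat3tQEmZmZmaqpmaqqqGV5u3RYrMzvxTRZzvwQaZmZmaqpiau7u6dnishWmrvO61NFrO+AOZmZmZqqmZqqq7l2d5p1iIiL3qQ0et+wGJmIiIiaqpmZiaqXdnmFaph4vukhN7/CGJmXd2VoqqmZiJqph3mGWrqYrf2DE5zBGJmXZnZmiaqqqpqqmImoWLupq97ZU3zBB5qHZnh2Z5maqqqruqqpeKqqq8zcmJzDBpuXZ3iYVYmZiKqqq7upd5mZmru7mbzEBZqod2eadniZiIqqqZqZh5mZmJmZmc7FBJqpmUWah4iZqZmqqZiYd5qpmYl3ib7GApupmUNph4mZmZmaqqmZh4q7qZu6mazHQ1u6mYZXd4mZiIiJmqmZmJmry7vMzcvJimaaqbqHiHiph3eJiJmYmZqqu7zLqsyordh5upqpiYmql3eKqHiIiIq5mqqrqqqHi+yIq4mZeIm7qHd5upd4iIm5aJqs7cqHesyXmoiZdnmsuod4q7l3iIm5V5ms7sqYic2neXiZdnmry6l3iaqIiIm6RYmrzbmJmb7JZ2aJdWiqvMuGiJqYmImqZImqvLh4ma3bhlV5hWeaq8y3eJmZmYiqhWirvLh4mazcqHVXhnaKmszKd4mZmYiap2eazLl4mZvMy4dFeIdqmLzMmImZmXiaqXZ5vMl4mZvLzJl1aJp5lovMuYiZmYeJmYd4rMqJmHmqqsunZ5uqtmq7uZiZmZiImZmHi9qJqXaImcypdmnM2WiqqpmaqpmYmZmYadx4rKd4mpu6hlWt6niYmpmZqqmZmZiIdt6HrNmImQ=="/>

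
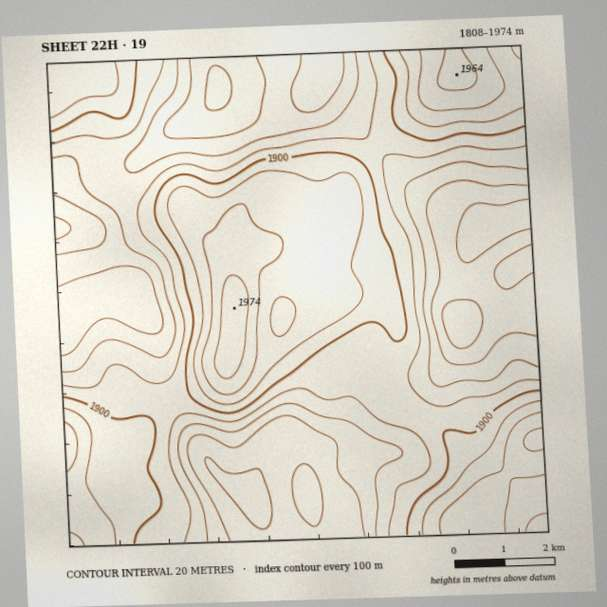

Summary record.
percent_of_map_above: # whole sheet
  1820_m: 97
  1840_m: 80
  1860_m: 66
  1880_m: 53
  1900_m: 37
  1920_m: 24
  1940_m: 8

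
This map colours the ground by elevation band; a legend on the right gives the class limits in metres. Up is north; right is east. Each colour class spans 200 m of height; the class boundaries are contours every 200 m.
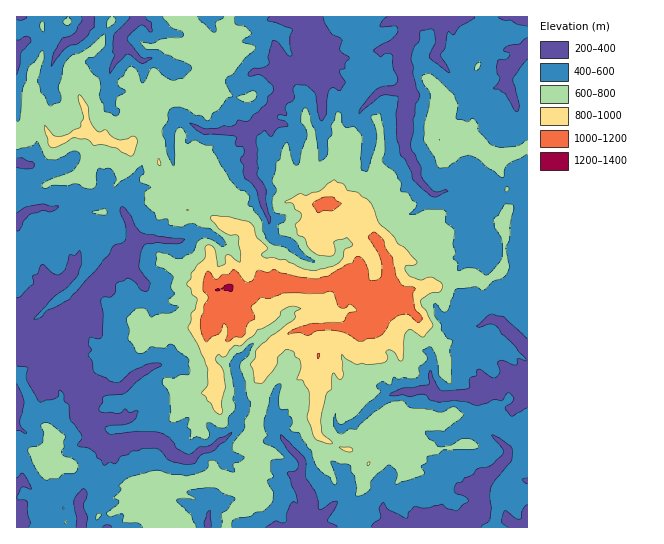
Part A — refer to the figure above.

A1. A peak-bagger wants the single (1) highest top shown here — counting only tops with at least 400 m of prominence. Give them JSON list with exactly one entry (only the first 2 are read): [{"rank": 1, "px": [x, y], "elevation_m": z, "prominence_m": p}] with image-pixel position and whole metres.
[{"rank": 1, "px": [229, 287], "elevation_m": 1218, "prominence_m": 952}]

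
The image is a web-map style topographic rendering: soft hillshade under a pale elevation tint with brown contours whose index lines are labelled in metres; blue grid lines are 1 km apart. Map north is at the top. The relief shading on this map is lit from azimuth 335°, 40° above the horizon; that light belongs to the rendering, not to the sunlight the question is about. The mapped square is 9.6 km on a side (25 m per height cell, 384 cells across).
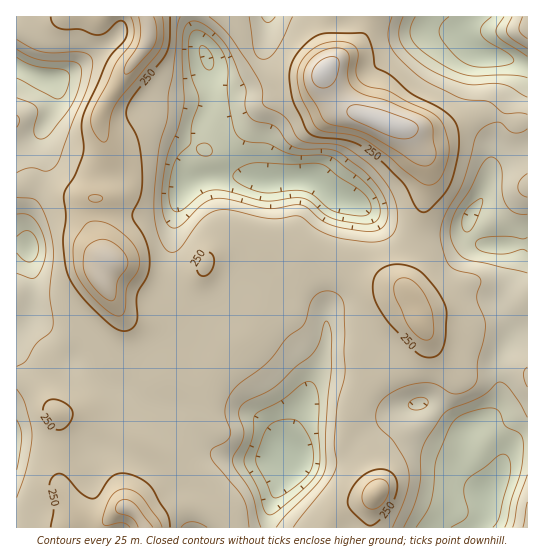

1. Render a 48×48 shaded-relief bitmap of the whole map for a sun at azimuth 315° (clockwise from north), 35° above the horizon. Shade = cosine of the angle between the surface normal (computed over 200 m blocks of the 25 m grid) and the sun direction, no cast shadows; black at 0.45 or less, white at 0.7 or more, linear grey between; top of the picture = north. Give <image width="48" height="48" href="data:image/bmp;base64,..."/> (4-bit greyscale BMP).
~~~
<image width="48" height="48" href="data:image/bmp;base64,Qk32BAAAAAAAAHYAAAAoAAAAMAAAADAAAAABAAQAAAAAAIAEAAATCwAAEwsAABAAAAAAAAAAAAAAABEREQAiIiIAMzMzAERERABVVVUAZmZmAHd3dwCIiIgAmZmZAKqqqgC7u7sAzMzMAN3d3QDu7u4A////AIiZmIl0WYVEV4d1Wd25mHdkMhJFZmet3YiZmIq4Z2ZmZ3d1R97bmIh0EiJFZmec7ZiJiIrcl2Z3d3d1Nr/9uZqVESJFZmec7qmZiIrMqHd3d3d2RY3/26vKQiJFZmaL77qZh3mrqYd3d3d2Vnrf/KrMlTNFZmVp3sqZh3iZmId3d3ZVVniu/Kmrp1RFZ2VYvcuYd3iIiHd3d2UzRnec3JiZmGVEVnZWm8uYd3eIh3d3d2UhJGeK3JiIh2VEVodmiruXZnd4iHd3d3VCI1Z6zJd4h3VDRnh2eKqXZnd4iIh3d3ZUM1Z6zJd3eIdTNGiHd5qYZnd3iIh3d3ZEQ0V5zJd2Z4mFMkZ4iJqph3d3iHd3d3VDMzRpvKh2VWeHQhNXiImZiId3h3d3d3ZEQzNXrKh2VEVnZCJGiIiIiIh3d3d3d3ZVRENGm7mHZVRWdlRGiYiIiIh3d4d3d3dmVURFiqmHd2Zmd2VniZmHeIh3d3d3eHd2ZVVFeqmHh3dlZ2VomamYd4h3d3d3eId3ZlVVaamHeIdUVmVXmZqYh3d3Znd3eIh3dmVVaamHd3dUVmVWiYmZiHd2VWd3d4iHd2ZVaKmIeIdUVnZWd3iZiHdlRWd3d3iId3dlWKmIiIhkVnZmd2iZiHdkNXd3d3eId3dlV5mIiIhlVnZ3d2iZiIdkNGd3d3eId3d1VoiJmIdmZ2ZoiHipmIdjI1eIdmd3d3d2ZniZqYd3d3ZniZq6qZhkIkaIhlZ3d3d3d3iaqph3iIh4iZvLu6l1MkaJmGZ3d3d3d3iJqql3eaqZmYrcvLmHVEaKqXZ3d3h3eIiJmZh2Z5qqqXnMvLqYdlaaqYd3d3iIiJmaqYh2Vnd4iGeru7qYdlabuYh4iIiIiau8yodlNodmZmeaqqmIdlWMy5iImZmImrzN25dkJIl2VVaJmYh2ZkR77bqaq8uoiau925dTEWmYZVaJqYdmVTJa3su7vN3JeImauphjECeph2eJqpiHZTE3vMuqq8y6h3d4mYdTIRWamIeJq5iIdjEliZmIiImId2Z3iHdTIhN6qpiJqph3dkEVZmZmZmVVZ2Znd3ZTIiNpqpmZqqh2ZkIkdmVVVVQiNWZmZ2ZkIjRoiXiaqqh2ZlMkd3ZlVmUwATVWVmZlMzRnd1ebu6hmZlQjaHd2ZndkEBNFVVVVRERndkWLzLhmZ2UzWIiHZniYUzNFZ3ZVVVVnd2VqztpUZ3ZDR4iYdmiZh3d4iZmHd3dniId5zvxjRnZTRomah3iZiImaqaqZiIiIiZmJvv6jFGZUVomaqIqpd4mqqZmZmaqYiYiJrO7XEUVEV5qZmZvKdVaKqIiJmry6mYdmes3rUBRDR5upiJvclTNoiHiJmrzMunUyNpveowEiNpqoiZz/yEJGd3iIiZq7qFVDNGi+6BABNomYeZvf/IVFZneIh3d3dlZmVVZ77FAAJXiHeaq97cl2VVd3d3d3Znd3ZmVHzHEAFGd2aaqaq7qGQzVnd4mqmYiHZmZFq3IRJFZ2aLqZmZmGQiRWZ3m9yw=="/>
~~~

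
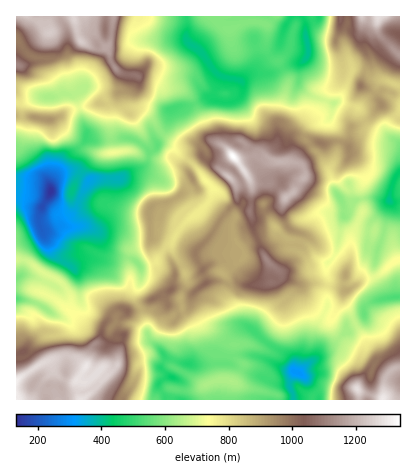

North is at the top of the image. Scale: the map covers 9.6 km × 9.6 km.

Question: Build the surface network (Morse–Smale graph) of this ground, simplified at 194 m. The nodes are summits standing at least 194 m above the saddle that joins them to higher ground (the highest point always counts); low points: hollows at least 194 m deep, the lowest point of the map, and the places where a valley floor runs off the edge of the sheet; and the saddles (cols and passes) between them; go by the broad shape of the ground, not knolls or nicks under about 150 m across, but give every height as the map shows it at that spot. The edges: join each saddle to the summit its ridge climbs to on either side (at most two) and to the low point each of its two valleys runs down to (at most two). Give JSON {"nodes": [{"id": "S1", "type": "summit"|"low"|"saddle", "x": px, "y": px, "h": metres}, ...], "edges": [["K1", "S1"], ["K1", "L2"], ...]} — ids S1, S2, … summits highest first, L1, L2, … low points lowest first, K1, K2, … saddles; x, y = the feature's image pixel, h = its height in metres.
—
{"nodes": [
{"id": "S1", "type": "summit", "x": 234, "y": 156, "h": 1339},
{"id": "S2", "type": "summit", "x": 16, "y": 382, "h": 1311},
{"id": "S3", "type": "summit", "x": 382, "y": 400, "h": 1298},
{"id": "S4", "type": "summit", "x": 378, "y": 16, "h": 1278},
{"id": "S5", "type": "summit", "x": 74, "y": 18, "h": 1258},
{"id": "L1", "type": "low", "x": 50, "y": 192, "h": 131},
{"id": "L2", "type": "low", "x": 298, "y": 374, "h": 305},
{"id": "L3", "type": "low", "x": 390, "y": 200, "h": 405},
{"id": "K1", "type": "saddle", "x": 350, "y": 290, "h": 886},
{"id": "K2", "type": "saddle", "x": 142, "y": 308, "h": 884},
{"id": "K3", "type": "saddle", "x": 292, "y": 240, "h": 875},
{"id": "K4", "type": "saddle", "x": 364, "y": 122, "h": 854},
{"id": "K5", "type": "saddle", "x": 190, "y": 162, "h": 817},
{"id": "K6", "type": "saddle", "x": 374, "y": 276, "h": 706},
{"id": "K7", "type": "saddle", "x": 162, "y": 132, "h": 606},
{"id": "K8", "type": "saddle", "x": 148, "y": 158, "h": 567},
{"id": "K9", "type": "saddle", "x": 314, "y": 396, "h": 491}],
"edges": [["K1", "S1"], ["K1", "S3"], ["K1", "L2"], ["K2", "S2"], ["K2", "S1"], ["K2", "L1"], ["K2", "L2"], ["K3", "S1"], ["K3", "L1"], ["K3", "L2"], ["K4", "S1"], ["K4", "S4"], ["K4", "L1"], ["K4", "L3"], ["K5", "S2"], ["K5", "S1"], ["K5", "L1"], ["K6", "S3"], ["K6", "L2"], ["K6", "L3"], ["K7", "S1"], ["K7", "S5"], ["K7", "L1"], ["K8", "S2"], ["K8", "S5"], ["K8", "L1"], ["K9", "S2"], ["K9", "S3"], ["K9", "L2"]]}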